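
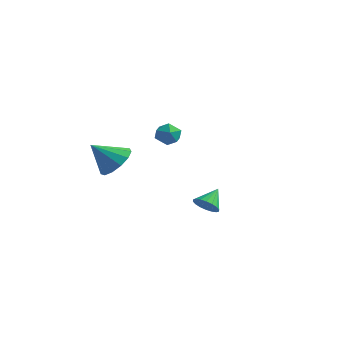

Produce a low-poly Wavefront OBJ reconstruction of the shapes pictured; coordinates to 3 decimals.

v -0.772 3.118 -3.967
v -0.429 2.697 -3.463
v -0.788 4.102 -3.133
v -0.178 2.838 -3.624
v -0.046 3.034 -3.853
v -0.056 3.246 -4.105
v -0.209 3.433 -4.329
v -0.473 3.558 -4.481
v -0.797 3.595 -4.531
v -1.115 3.538 -4.47
v -1.366 3.397 -4.309
v -1.498 3.201 -4.08
v -1.487 2.989 -3.828
v -1.335 2.802 -3.604
v -1.071 2.677 -3.452
v -0.747 2.64 -3.402
v 0.747 -1.82 2.476
v 1.09 -1.619 3.058
v 1.29 -2.821 2.502
v 1.633 -2.62 3.084
v 0.941 -2.747 3.11
v 0.605 -2.128 3.093
v 1.775 -2.312 2.467
v 1.439 -1.693 2.45
v 1.725 -1.922 3.052
v 1.21 -2.192 3.449
v 1.17 -2.248 2.111
v 0.655 -2.518 2.508
v -2.089 -2.063 0.226
v -1.25 -2.664 0.355
v -2.891 -2.937 1.374
v -1.194 -2.219 0.732
v -1.423 -1.725 0.949
v -1.863 -1.338 0.936
v -2.375 -1.181 0.698
v -2.796 -1.305 0.31
v -2.993 -1.669 -0.105
v -2.903 -2.158 -0.414
v -2.555 -2.617 -0.521
v -2.059 -2.9 -0.39
v -1.572 -2.918 -0.064
f 2 1 4
f 2 4 3
f 4 1 5
f 4 5 3
f 5 1 6
f 5 6 3
f 6 1 7
f 6 7 3
f 7 1 8
f 7 8 3
f 8 1 9
f 8 9 3
f 9 1 10
f 9 10 3
f 10 1 11
f 10 11 3
f 11 1 12
f 11 12 3
f 12 1 13
f 12 13 3
f 13 1 14
f 13 14 3
f 14 1 15
f 14 15 3
f 15 1 16
f 15 16 3
f 16 1 2
f 16 2 3
f 17 28 22
f 17 22 18
f 17 18 24
f 17 24 27
f 17 27 28
f 18 22 26
f 22 28 21
f 28 27 19
f 27 24 23
f 24 18 25
f 20 26 21
f 20 21 19
f 20 19 23
f 20 23 25
f 20 25 26
f 21 26 22
f 19 21 28
f 23 19 27
f 25 23 24
f 26 25 18
f 30 29 32
f 30 32 31
f 32 29 33
f 32 33 31
f 33 29 34
f 33 34 31
f 34 29 35
f 34 35 31
f 35 29 36
f 35 36 31
f 36 29 37
f 36 37 31
f 37 29 38
f 37 38 31
f 38 29 39
f 38 39 31
f 39 29 40
f 39 40 31
f 40 29 41
f 40 41 31
f 41 29 30
f 41 30 31



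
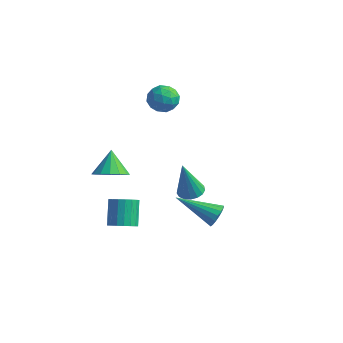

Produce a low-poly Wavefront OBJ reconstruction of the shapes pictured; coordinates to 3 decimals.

v -2.726 4.103 2.25
v -2.352 3.856 1.589
v -2.668 2.904 2.731
v -2.294 2.657 2.07
v -1.922 3.146 2.58
v -1.958 3.887 2.283
v -3.062 2.873 2.037
v -3.098 3.614 1.74
v -2.56 3.096 1.457
v -1.855 3.265 1.793
v -3.165 3.495 2.527
v -2.46 3.664 2.863
v -2.544 4.085 1.878
v -2.476 2.675 2.442
v -2.257 2.963 2.743
v -2.037 2.818 2.354
v -2.313 4.103 2.286
v -2.093 3.958 1.897
v -1.839 3.541 2.48
v -2.927 2.802 2.423
v -2.707 2.657 2.034
v -2.983 3.942 1.966
v -2.763 3.797 1.577
v -3.181 3.219 1.84
v -2.446 3.493 1.411
v -2.412 2.788 1.694
v -2.864 2.915 1.674
v -2.885 3.35 1.5
v -2.032 3.592 1.609
v -1.998 2.887 1.891
v -1.779 3.175 2.191
v -1.8 3.61 2.017
v -2.154 3.145 1.531
v -3.022 3.873 2.429
v -2.988 3.168 2.711
v -3.22 3.15 2.303
v -3.241 3.585 2.129
v -2.608 3.972 2.626
v -2.574 3.267 2.909
v -2.135 3.41 2.82
v -2.156 3.845 2.646
v -2.866 3.615 2.789
v 3.438 -2.544 2.348
v 3.951 -2.269 2.447
v 3.322 -2.976 4.132
v 3.757 -2.067 2.484
v 3.491 -1.974 2.489
v 3.212 -2.011 2.462
v 2.985 -2.171 2.408
v 2.862 -2.416 2.341
v 2.871 -2.69 2.275
v 3.01 -2.931 2.226
v 3.247 -3.084 2.205
v 3.527 -3.112 2.216
v 3.788 -3.011 2.257
v 3.968 -2.802 2.32
v 4.027 -2.535 2.388
v 2.046 1.277 -2.471
v 2.403 0.943 -2.09
v 0.354 0.523 -1.549
v 2.367 1.2 -1.947
v 2.257 1.474 -1.923
v 2.099 1.704 -2.025
v 1.929 1.836 -2.229
v 1.786 1.839 -2.489
v 1.702 1.714 -2.745
v 1.697 1.489 -2.938
v 1.772 1.215 -3.024
v 1.91 0.955 -2.984
v 2.079 0.769 -2.826
v 2.24 0.7 -2.587
v 2.357 0.762 -2.322
v -0.815 -1.764 -2.553
v -0.18 -1.651 -2.338
v -0.669 -0.923 -1.273
v -1.305 -1.036 -1.487
v -0.232 -1.417 -2.522
v -0.721 -0.688 -1.457
v -0.399 -1.251 -2.712
v -0.888 -0.522 -1.647
v -0.649 -1.187 -2.871
v -1.138 -0.458 -1.806
v -0.931 -1.237 -2.966
v -1.421 -0.509 -1.901
v -1.191 -1.392 -2.98
v -1.68 -0.663 -1.915
v -1.376 -1.62 -2.909
v -1.866 -0.892 -1.844
v -1.451 -1.877 -2.767
v -1.94 -1.149 -1.702
v -1.399 -2.112 -2.583
v -1.888 -1.383 -1.518
v -1.232 -2.278 -2.393
v -1.721 -1.549 -1.328
v -0.982 -2.342 -2.234
v -1.471 -1.613 -1.169
v -0.699 -2.291 -2.139
v -1.189 -1.563 -1.074
v -0.44 -2.137 -2.125
v -0.929 -1.408 -1.06
v -0.254 -1.908 -2.196
v -0.744 -1.18 -1.131
v -2.136 -0.898 -0.266
v -1.462 -1.097 0.193
v -2.624 -0.222 0.746
v -1.357 -0.725 -0.005
v -1.46 -0.399 -0.273
v -1.745 -0.206 -0.539
v -2.135 -0.199 -0.732
v -2.525 -0.379 -0.8
v -2.811 -0.698 -0.724
v -2.916 -1.07 -0.526
v -2.812 -1.397 -0.258
v -2.527 -1.589 0.008
v -2.137 -1.596 0.201
v -1.747 -1.416 0.269
f 1 38 17
f 38 12 41
f 17 41 6
f 38 41 17
f 1 17 13
f 17 6 18
f 13 18 2
f 17 18 13
f 1 13 22
f 13 2 23
f 22 23 8
f 13 23 22
f 1 22 34
f 22 8 37
f 34 37 11
f 22 37 34
f 1 34 38
f 34 11 42
f 38 42 12
f 34 42 38
f 2 18 29
f 18 6 32
f 29 32 10
f 18 32 29
f 6 41 19
f 41 12 40
f 19 40 5
f 41 40 19
f 12 42 39
f 42 11 35
f 39 35 3
f 42 35 39
f 11 37 36
f 37 8 24
f 36 24 7
f 37 24 36
f 8 23 28
f 23 2 25
f 28 25 9
f 23 25 28
f 4 30 16
f 30 10 31
f 16 31 5
f 30 31 16
f 4 16 14
f 16 5 15
f 14 15 3
f 16 15 14
f 4 14 21
f 14 3 20
f 21 20 7
f 14 20 21
f 4 21 26
f 21 7 27
f 26 27 9
f 21 27 26
f 4 26 30
f 26 9 33
f 30 33 10
f 26 33 30
f 5 31 19
f 31 10 32
f 19 32 6
f 31 32 19
f 3 15 39
f 15 5 40
f 39 40 12
f 15 40 39
f 7 20 36
f 20 3 35
f 36 35 11
f 20 35 36
f 9 27 28
f 27 7 24
f 28 24 8
f 27 24 28
f 10 33 29
f 33 9 25
f 29 25 2
f 33 25 29
f 44 43 46
f 44 46 45
f 46 43 47
f 46 47 45
f 47 43 48
f 47 48 45
f 48 43 49
f 48 49 45
f 49 43 50
f 49 50 45
f 50 43 51
f 50 51 45
f 51 43 52
f 51 52 45
f 52 43 53
f 52 53 45
f 53 43 54
f 53 54 45
f 54 43 55
f 54 55 45
f 55 43 56
f 55 56 45
f 56 43 57
f 56 57 45
f 57 43 44
f 57 44 45
f 59 58 61
f 59 61 60
f 61 58 62
f 61 62 60
f 62 58 63
f 62 63 60
f 63 58 64
f 63 64 60
f 64 58 65
f 64 65 60
f 65 58 66
f 65 66 60
f 66 58 67
f 66 67 60
f 67 58 68
f 67 68 60
f 68 58 69
f 68 69 60
f 69 58 70
f 69 70 60
f 70 58 71
f 70 71 60
f 71 58 72
f 71 72 60
f 72 58 59
f 72 59 60
f 74 73 77
f 74 77 75
f 75 77 78
f 75 78 76
f 77 73 79
f 77 79 78
f 78 79 80
f 78 80 76
f 79 73 81
f 79 81 80
f 80 81 82
f 80 82 76
f 81 73 83
f 81 83 82
f 82 83 84
f 82 84 76
f 83 73 85
f 83 85 84
f 84 85 86
f 84 86 76
f 85 73 87
f 85 87 86
f 86 87 88
f 86 88 76
f 87 73 89
f 87 89 88
f 88 89 90
f 88 90 76
f 89 73 91
f 89 91 90
f 90 91 92
f 90 92 76
f 91 73 93
f 91 93 92
f 92 93 94
f 92 94 76
f 93 73 95
f 93 95 94
f 94 95 96
f 94 96 76
f 95 73 97
f 95 97 96
f 96 97 98
f 96 98 76
f 97 73 99
f 97 99 98
f 98 99 100
f 98 100 76
f 99 73 101
f 99 101 100
f 100 101 102
f 100 102 76
f 101 73 74
f 101 74 102
f 102 74 75
f 102 75 76
f 104 103 106
f 104 106 105
f 106 103 107
f 106 107 105
f 107 103 108
f 107 108 105
f 108 103 109
f 108 109 105
f 109 103 110
f 109 110 105
f 110 103 111
f 110 111 105
f 111 103 112
f 111 112 105
f 112 103 113
f 112 113 105
f 113 103 114
f 113 114 105
f 114 103 115
f 114 115 105
f 115 103 116
f 115 116 105
f 116 103 104
f 116 104 105



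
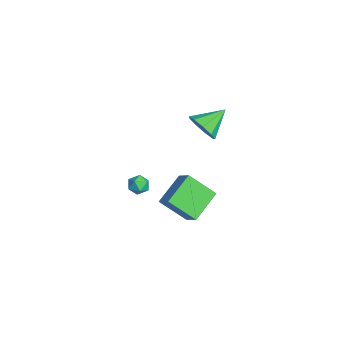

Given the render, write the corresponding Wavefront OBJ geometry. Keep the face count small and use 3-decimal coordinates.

v 2.034 -0.709 -1.895
v 2.622 -0.81 -2.23
v 1.978 -1.79 -1.67
v 2.566 -1.891 -2.005
v 2.564 -1.551 -1.412
v 2.599 -0.883 -1.551
v 2.001 -1.717 -2.349
v 2.036 -1.049 -2.488
v 2.601 -1.432 -2.511
v 2.949 -1.33 -1.931
v 1.651 -1.27 -1.969
v 1.999 -1.168 -1.389
v 3.12 1.989 2.941
v 3.837 2.554 2.509
v 2.52 3.391 3.779
v 3.271 2.548 2.114
v 2.634 2.281 2.105
v 2.224 1.877 2.488
v 2.234 1.525 3.083
v 2.658 1.391 3.611
v 3.298 1.536 3.826
v 3.855 1.893 3.627
v 4.068 2.295 3.107
v 0.7 1.251 -2.915
v 1.653 1.594 -2.149
v 1.256 2.69 -4.25
v 2.209 3.032 -3.484
v 1.971 -0.132 -3.876
v 2.924 0.21 -3.11
v 2.527 1.306 -5.211
v 3.48 1.649 -4.445
f 1 12 6
f 1 6 2
f 1 2 8
f 1 8 11
f 1 11 12
f 2 6 10
f 6 12 5
f 12 11 3
f 11 8 7
f 8 2 9
f 4 10 5
f 4 5 3
f 4 3 7
f 4 7 9
f 4 9 10
f 5 10 6
f 3 5 12
f 7 3 11
f 9 7 8
f 10 9 2
f 14 13 16
f 14 16 15
f 16 13 17
f 16 17 15
f 17 13 18
f 17 18 15
f 18 13 19
f 18 19 15
f 19 13 20
f 19 20 15
f 20 13 21
f 20 21 15
f 21 13 22
f 21 22 15
f 22 13 23
f 22 23 15
f 23 13 14
f 23 14 15
f 25 27 24
f 28 25 24
f 24 27 26
f 26 28 24
f 25 31 27
f 29 25 28
f 29 31 25
f 27 31 26
f 30 28 26
f 26 31 30
f 30 29 28
f 31 29 30



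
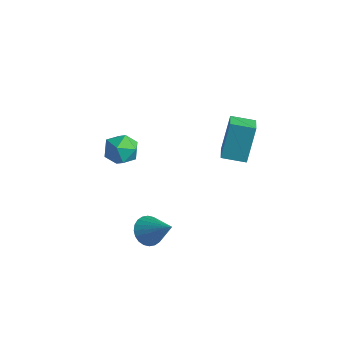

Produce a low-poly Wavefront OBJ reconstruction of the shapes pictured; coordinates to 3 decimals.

v 2.569 3.121 1.201
v 2.337 3.921 3.204
v 3.495 3.988 0.962
v 3.263 4.788 2.965
v 3.457 2.292 1.635
v 3.225 3.092 3.638
v 4.383 3.159 1.396
v 4.151 3.959 3.399
v -2.208 0.919 -0.898
v -1.194 0.775 -0.792
v -2.486 -0.075 0.412
v -1.472 -0.219 0.518
v -1.885 0.702 0.724
v -1.714 1.316 -0.086
v -1.966 -0.616 -0.294
v -1.795 -0.002 -1.104
v -1.044 -0.174 -0.419
v -0.994 0.641 0.21
v -2.686 0.059 -0.59
v -2.636 0.874 0.039
v 1.312 -0.535 -4.062
v 1.856 -0.284 -4.734
v 2.808 -0.285 -2.758
v 1.72 0.025 -4.637
v 1.522 0.248 -4.452
v 1.292 0.353 -4.209
v 1.065 0.322 -3.942
v 0.875 0.161 -3.694
v 0.753 -0.106 -3.502
v 0.715 -0.439 -3.395
v 0.768 -0.786 -3.39
v 0.904 -1.095 -3.487
v 1.102 -1.318 -3.671
v 1.333 -1.423 -3.915
v 1.559 -1.392 -4.181
v 1.749 -1.231 -4.429
v 1.871 -0.964 -4.622
v 1.909 -0.631 -4.728
f 2 4 1
f 5 2 1
f 1 4 3
f 3 5 1
f 2 8 4
f 6 2 5
f 6 8 2
f 4 8 3
f 7 5 3
f 3 8 7
f 7 6 5
f 8 6 7
f 9 20 14
f 9 14 10
f 9 10 16
f 9 16 19
f 9 19 20
f 10 14 18
f 14 20 13
f 20 19 11
f 19 16 15
f 16 10 17
f 12 18 13
f 12 13 11
f 12 11 15
f 12 15 17
f 12 17 18
f 13 18 14
f 11 13 20
f 15 11 19
f 17 15 16
f 18 17 10
f 22 21 24
f 22 24 23
f 24 21 25
f 24 25 23
f 25 21 26
f 25 26 23
f 26 21 27
f 26 27 23
f 27 21 28
f 27 28 23
f 28 21 29
f 28 29 23
f 29 21 30
f 29 30 23
f 30 21 31
f 30 31 23
f 31 21 32
f 31 32 23
f 32 21 33
f 32 33 23
f 33 21 34
f 33 34 23
f 34 21 35
f 34 35 23
f 35 21 36
f 35 36 23
f 36 21 37
f 36 37 23
f 37 21 38
f 37 38 23
f 38 21 22
f 38 22 23



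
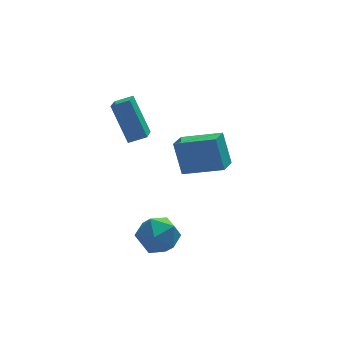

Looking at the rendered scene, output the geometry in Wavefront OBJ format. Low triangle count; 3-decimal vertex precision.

v 2.948 -0.962 -1.649
v 2.723 -0.295 -0.037
v 3.556 -0.023 -1.954
v 3.331 0.645 -0.341
v 4.649 -1.865 -1.039
v 4.424 -1.197 0.574
v 5.257 -0.925 -1.343
v 5.032 -0.258 0.269
v 1.884 -2.35 -3.367
v 2.339 -3.071 -4.102
v 0.241 -3.069 -3.678
v 0.696 -3.79 -4.413
v 0.917 -3.892 -3.315
v 1.933 -3.448 -3.123
v 0.647 -2.692 -4.657
v 1.663 -2.248 -4.465
v 1.574 -3.282 -4.9
v 1.741 -4.023 -4.07
v 0.839 -2.117 -3.71
v 1.006 -2.858 -2.88
v 0.654 -0.328 0.443
v 0.141 0.761 2.237
v 1.178 1.17 -0.317
v 0.665 2.26 1.476
v 1.495 -0.46 0.764
v 0.982 0.63 2.557
v 2.019 1.039 0.003
v 1.506 2.128 1.797
f 2 4 1
f 5 2 1
f 1 4 3
f 3 5 1
f 2 8 4
f 6 2 5
f 6 8 2
f 4 8 3
f 7 5 3
f 3 8 7
f 7 6 5
f 8 6 7
f 9 20 14
f 9 14 10
f 9 10 16
f 9 16 19
f 9 19 20
f 10 14 18
f 14 20 13
f 20 19 11
f 19 16 15
f 16 10 17
f 12 18 13
f 12 13 11
f 12 11 15
f 12 15 17
f 12 17 18
f 13 18 14
f 11 13 20
f 15 11 19
f 17 15 16
f 18 17 10
f 22 24 21
f 25 22 21
f 21 24 23
f 23 25 21
f 22 28 24
f 26 22 25
f 26 28 22
f 24 28 23
f 27 25 23
f 23 28 27
f 27 26 25
f 28 26 27



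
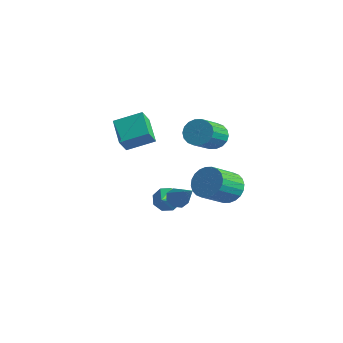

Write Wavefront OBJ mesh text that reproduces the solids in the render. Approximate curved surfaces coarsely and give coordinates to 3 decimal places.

v 1.002 4.364 -1.877
v 1.638 3.964 -2.639
v 1.854 2.337 -1.606
v 1.218 2.736 -0.843
v 1.915 4.157 -2.394
v 2.132 2.529 -1.361
v 2.054 4.381 -2.07
v 2.27 2.753 -1.037
v 2.033 4.602 -1.717
v 2.249 2.975 -0.683
v 1.854 4.787 -1.388
v 2.07 3.16 -0.355
v 1.546 4.908 -1.133
v 1.762 3.28 -0.1
v 1.155 4.946 -0.992
v 1.371 3.318 0.041
v 0.741 4.895 -0.985
v 0.957 3.267 0.048
v 0.366 4.763 -1.114
v 0.582 3.136 -0.081
v 0.088 4.571 -1.359
v 0.305 2.943 -0.326
v -0.05 4.347 -1.683
v 0.166 2.719 -0.65
v -0.029 4.125 -2.037
v 0.187 2.498 -1.003
v 0.15 3.94 -2.365
v 0.366 2.313 -1.332
v 0.458 3.82 -2.62
v 0.674 2.192 -1.587
v 0.849 3.782 -2.761
v 1.065 2.154 -1.728
v 1.263 3.833 -2.768
v 1.479 2.205 -1.735
v 2.326 0.006 -0.717
v 2.75 -0.018 -1.234
v 3.774 -0.106 0.477
v 2.658 0.462 -1.078
v 2.371 0.674 -0.709
v 2.058 0.495 -0.345
v 1.901 0.029 -0.199
v 1.993 -0.45 -0.356
v 2.28 -0.663 -0.724
v 2.594 -0.483 -1.088
v -2.688 2.908 -3.936
v -2.154 2.961 -4.583
v -1.852 1.952 -3.324
v -2.016 3.38 -4.115
v -2.272 3.523 -3.543
v -2.771 3.306 -3.201
v -3.222 2.856 -3.29
v -3.359 2.436 -3.757
v -3.103 2.293 -4.33
v -2.604 2.511 -4.671
v -3.762 0.964 0.098
v -3.506 0.321 0.966
v -5.271 1.591 1.007
v -5.015 0.948 1.875
v -2.805 2.272 0.785
v -2.549 1.629 1.653
v -4.314 2.899 1.694
v -4.058 2.256 2.562
v 0.816 3.456 2.274
v 1.589 3.492 1.815
v 2.237 1.98 2.786
v 1.464 1.944 3.246
v 1.663 3.726 2.131
v 2.31 2.214 3.102
v 1.569 3.907 2.476
v 2.216 2.395 3.447
v 1.326 3.999 2.78
v 1.973 2.487 3.752
v 0.982 3.983 2.985
v 1.629 2.471 3.956
v 0.605 3.863 3.049
v 1.252 2.351 4.02
v 0.27 3.662 2.959
v 0.917 2.15 3.93
v 0.043 3.42 2.734
v 0.691 1.908 3.705
v -0.03 3.186 2.418
v 0.617 1.674 3.389
v 0.064 3.005 2.073
v 0.711 1.493 3.044
v 0.307 2.913 1.768
v 0.954 1.401 2.74
v 0.651 2.929 1.564
v 1.298 1.417 2.535
v 1.028 3.049 1.5
v 1.675 1.537 2.471
v 1.363 3.25 1.59
v 2.01 1.738 2.561
f 2 1 5
f 2 5 3
f 3 5 6
f 3 6 4
f 5 1 7
f 5 7 6
f 6 7 8
f 6 8 4
f 7 1 9
f 7 9 8
f 8 9 10
f 8 10 4
f 9 1 11
f 9 11 10
f 10 11 12
f 10 12 4
f 11 1 13
f 11 13 12
f 12 13 14
f 12 14 4
f 13 1 15
f 13 15 14
f 14 15 16
f 14 16 4
f 15 1 17
f 15 17 16
f 16 17 18
f 16 18 4
f 17 1 19
f 17 19 18
f 18 19 20
f 18 20 4
f 19 1 21
f 19 21 20
f 20 21 22
f 20 22 4
f 21 1 23
f 21 23 22
f 22 23 24
f 22 24 4
f 23 1 25
f 23 25 24
f 24 25 26
f 24 26 4
f 25 1 27
f 25 27 26
f 26 27 28
f 26 28 4
f 27 1 29
f 27 29 28
f 28 29 30
f 28 30 4
f 29 1 31
f 29 31 30
f 30 31 32
f 30 32 4
f 31 1 33
f 31 33 32
f 32 33 34
f 32 34 4
f 33 1 2
f 33 2 34
f 34 2 3
f 34 3 4
f 36 35 38
f 36 38 37
f 38 35 39
f 38 39 37
f 39 35 40
f 39 40 37
f 40 35 41
f 40 41 37
f 41 35 42
f 41 42 37
f 42 35 43
f 42 43 37
f 43 35 44
f 43 44 37
f 44 35 36
f 44 36 37
f 46 45 48
f 46 48 47
f 48 45 49
f 48 49 47
f 49 45 50
f 49 50 47
f 50 45 51
f 50 51 47
f 51 45 52
f 51 52 47
f 52 45 53
f 52 53 47
f 53 45 54
f 53 54 47
f 54 45 46
f 54 46 47
f 56 58 55
f 59 56 55
f 55 58 57
f 57 59 55
f 56 62 58
f 60 56 59
f 60 62 56
f 58 62 57
f 61 59 57
f 57 62 61
f 61 60 59
f 62 60 61
f 64 63 67
f 64 67 65
f 65 67 68
f 65 68 66
f 67 63 69
f 67 69 68
f 68 69 70
f 68 70 66
f 69 63 71
f 69 71 70
f 70 71 72
f 70 72 66
f 71 63 73
f 71 73 72
f 72 73 74
f 72 74 66
f 73 63 75
f 73 75 74
f 74 75 76
f 74 76 66
f 75 63 77
f 75 77 76
f 76 77 78
f 76 78 66
f 77 63 79
f 77 79 78
f 78 79 80
f 78 80 66
f 79 63 81
f 79 81 80
f 80 81 82
f 80 82 66
f 81 63 83
f 81 83 82
f 82 83 84
f 82 84 66
f 83 63 85
f 83 85 84
f 84 85 86
f 84 86 66
f 85 63 87
f 85 87 86
f 86 87 88
f 86 88 66
f 87 63 89
f 87 89 88
f 88 89 90
f 88 90 66
f 89 63 91
f 89 91 90
f 90 91 92
f 90 92 66
f 91 63 64
f 91 64 92
f 92 64 65
f 92 65 66



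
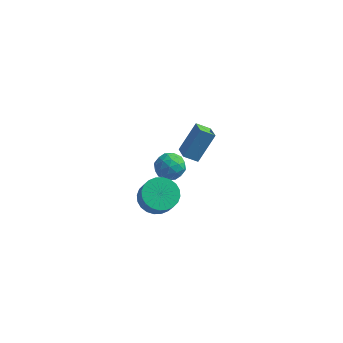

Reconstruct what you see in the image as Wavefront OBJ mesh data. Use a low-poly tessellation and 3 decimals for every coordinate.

v -0.285 3.313 -2.506
v 0.68 3.456 -2.661
v -0.3 2.184 -3.639
v 0.665 2.327 -3.794
v 0.356 1.917 -2.95
v 0.365 2.614 -2.25
v 0.015 3.026 -4.05
v 0.024 3.723 -3.35
v 0.866 3.278 -3.616
v 1.077 2.593 -2.936
v -0.697 3.047 -3.364
v -0.486 2.362 -2.684
v 0.199 3.483 -2.484
v 0.181 2.157 -3.816
v -0.001 1.915 -3.32
v 0.567 1.999 -3.411
v 0.014 2.989 -2.242
v 0.581 3.073 -2.334
v 0.391 2.168 -2.503
v -0.201 2.567 -3.966
v 0.366 2.651 -4.058
v -0.187 3.641 -2.889
v 0.381 3.725 -2.98
v -0.011 3.472 -3.797
v 0.875 3.463 -3.137
v 0.866 2.8 -3.802
v 0.484 3.21 -3.953
v 0.49 3.62 -3.541
v 0.999 3.06 -2.737
v 0.99 2.397 -3.403
v 0.809 2.156 -2.907
v 0.814 2.566 -2.495
v 1.108 2.956 -3.298
v -0.61 3.243 -2.897
v -0.619 2.58 -3.563
v -0.434 3.074 -3.805
v -0.429 3.484 -3.393
v -0.486 2.84 -2.498
v -0.495 2.177 -3.163
v -0.11 2.02 -2.759
v -0.104 2.43 -2.347
v -0.728 2.684 -3.002
v 2.914 -1.366 2.768
v 3.441 -2.241 3.119
v 2.161 -1.628 3.247
v 2.689 -2.503 3.598
v 3.551 -0.357 4.322
v 4.079 -1.232 4.673
v 2.799 -0.619 4.801
v 3.326 -1.494 5.152
v 1.472 -3.453 0.443
v 2.444 -3.112 0.191
v 2.899 -3.647 1.225
v 1.928 -3.987 1.477
v 2.303 -2.795 0.417
v 2.759 -3.33 1.451
v 2.036 -2.579 0.647
v 2.492 -3.114 1.681
v 1.684 -2.495 0.845
v 2.139 -3.03 1.879
v 1.299 -2.557 0.983
v 1.754 -3.092 2.017
v 0.94 -2.755 1.038
v 1.395 -3.29 2.072
v 0.662 -3.06 1.003
v 1.118 -3.595 2.037
v 0.508 -3.424 0.882
v 0.964 -3.959 1.916
v 0.501 -3.793 0.695
v 0.956 -4.328 1.729
v 0.641 -4.11 0.469
v 1.097 -4.645 1.503
v 0.908 -4.326 0.239
v 1.364 -4.861 1.273
v 1.261 -4.41 0.041
v 1.716 -4.945 1.075
v 1.646 -4.348 -0.097
v 2.101 -4.883 0.937
v 2.005 -4.15 -0.152
v 2.46 -4.685 0.882
v 2.282 -3.845 -0.117
v 2.738 -4.38 0.917
v 2.436 -3.481 0.004
v 2.892 -4.016 1.038
f 1 38 17
f 38 12 41
f 17 41 6
f 38 41 17
f 1 17 13
f 17 6 18
f 13 18 2
f 17 18 13
f 1 13 22
f 13 2 23
f 22 23 8
f 13 23 22
f 1 22 34
f 22 8 37
f 34 37 11
f 22 37 34
f 1 34 38
f 34 11 42
f 38 42 12
f 34 42 38
f 2 18 29
f 18 6 32
f 29 32 10
f 18 32 29
f 6 41 19
f 41 12 40
f 19 40 5
f 41 40 19
f 12 42 39
f 42 11 35
f 39 35 3
f 42 35 39
f 11 37 36
f 37 8 24
f 36 24 7
f 37 24 36
f 8 23 28
f 23 2 25
f 28 25 9
f 23 25 28
f 4 30 16
f 30 10 31
f 16 31 5
f 30 31 16
f 4 16 14
f 16 5 15
f 14 15 3
f 16 15 14
f 4 14 21
f 14 3 20
f 21 20 7
f 14 20 21
f 4 21 26
f 21 7 27
f 26 27 9
f 21 27 26
f 4 26 30
f 26 9 33
f 30 33 10
f 26 33 30
f 5 31 19
f 31 10 32
f 19 32 6
f 31 32 19
f 3 15 39
f 15 5 40
f 39 40 12
f 15 40 39
f 7 20 36
f 20 3 35
f 36 35 11
f 20 35 36
f 9 27 28
f 27 7 24
f 28 24 8
f 27 24 28
f 10 33 29
f 33 9 25
f 29 25 2
f 33 25 29
f 44 46 43
f 47 44 43
f 43 46 45
f 45 47 43
f 44 50 46
f 48 44 47
f 48 50 44
f 46 50 45
f 49 47 45
f 45 50 49
f 49 48 47
f 50 48 49
f 52 51 55
f 52 55 53
f 53 55 56
f 53 56 54
f 55 51 57
f 55 57 56
f 56 57 58
f 56 58 54
f 57 51 59
f 57 59 58
f 58 59 60
f 58 60 54
f 59 51 61
f 59 61 60
f 60 61 62
f 60 62 54
f 61 51 63
f 61 63 62
f 62 63 64
f 62 64 54
f 63 51 65
f 63 65 64
f 64 65 66
f 64 66 54
f 65 51 67
f 65 67 66
f 66 67 68
f 66 68 54
f 67 51 69
f 67 69 68
f 68 69 70
f 68 70 54
f 69 51 71
f 69 71 70
f 70 71 72
f 70 72 54
f 71 51 73
f 71 73 72
f 72 73 74
f 72 74 54
f 73 51 75
f 73 75 74
f 74 75 76
f 74 76 54
f 75 51 77
f 75 77 76
f 76 77 78
f 76 78 54
f 77 51 79
f 77 79 78
f 78 79 80
f 78 80 54
f 79 51 81
f 79 81 80
f 80 81 82
f 80 82 54
f 81 51 83
f 81 83 82
f 82 83 84
f 82 84 54
f 83 51 52
f 83 52 84
f 84 52 53
f 84 53 54



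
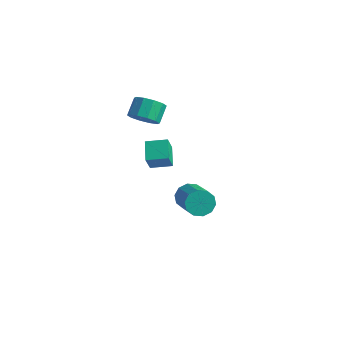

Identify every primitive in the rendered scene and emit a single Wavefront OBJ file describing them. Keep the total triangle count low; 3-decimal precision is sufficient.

v -4.047 3.717 -3.964
v -3.846 3.12 -2.827
v -3.057 4.465 -3.746
v -2.856 3.868 -2.609
v -3.244 2.832 -4.571
v -3.043 2.235 -3.434
v -2.254 3.58 -4.353
v -2.053 2.983 -3.216
v 2.385 -0.583 -1.651
v 2.918 -0.338 -2.21
v 4.447 -1.372 -1.208
v 3.915 -1.617 -0.649
v 2.909 0.004 -1.844
v 4.438 -1.03 -0.843
v 2.7 0.121 -1.405
v 4.23 -0.912 -0.403
v 2.372 -0.03 -1.059
v 3.901 -1.064 -0.057
v 2.048 -0.393 -0.939
v 3.577 -1.427 0.062
v 1.853 -0.828 -1.092
v 3.382 -1.862 -0.09
v 1.862 -1.17 -1.457
v 3.391 -2.204 -0.456
v 2.07 -1.288 -1.897
v 3.6 -2.321 -0.895
v 2.399 -1.136 -2.243
v 3.928 -2.17 -1.241
v 2.723 -0.773 -2.362
v 4.252 -1.807 -1.361
v -3.155 2.226 -0.079
v -2.337 2.598 -0.219
v -2.606 3.485 0.558
v -3.425 3.114 0.699
v -2.694 2.818 -0.594
v -2.963 3.705 0.183
v -3.227 2.812 -0.772
v -3.497 3.699 0.006
v -3.733 2.582 -0.685
v -4.003 3.469 0.092
v -4.019 2.216 -0.367
v -4.288 3.104 0.411
v -3.974 1.855 0.062
v -4.243 2.742 0.839
v -3.617 1.635 0.437
v -3.886 2.522 1.214
v -3.083 1.641 0.614
v -3.353 2.528 1.392
v -2.577 1.871 0.528
v -2.847 2.758 1.305
v -2.292 2.236 0.209
v -2.561 3.124 0.987
f 2 4 1
f 5 2 1
f 1 4 3
f 3 5 1
f 2 8 4
f 6 2 5
f 6 8 2
f 4 8 3
f 7 5 3
f 3 8 7
f 7 6 5
f 8 6 7
f 10 9 13
f 10 13 11
f 11 13 14
f 11 14 12
f 13 9 15
f 13 15 14
f 14 15 16
f 14 16 12
f 15 9 17
f 15 17 16
f 16 17 18
f 16 18 12
f 17 9 19
f 17 19 18
f 18 19 20
f 18 20 12
f 19 9 21
f 19 21 20
f 20 21 22
f 20 22 12
f 21 9 23
f 21 23 22
f 22 23 24
f 22 24 12
f 23 9 25
f 23 25 24
f 24 25 26
f 24 26 12
f 25 9 27
f 25 27 26
f 26 27 28
f 26 28 12
f 27 9 29
f 27 29 28
f 28 29 30
f 28 30 12
f 29 9 10
f 29 10 30
f 30 10 11
f 30 11 12
f 32 31 35
f 32 35 33
f 33 35 36
f 33 36 34
f 35 31 37
f 35 37 36
f 36 37 38
f 36 38 34
f 37 31 39
f 37 39 38
f 38 39 40
f 38 40 34
f 39 31 41
f 39 41 40
f 40 41 42
f 40 42 34
f 41 31 43
f 41 43 42
f 42 43 44
f 42 44 34
f 43 31 45
f 43 45 44
f 44 45 46
f 44 46 34
f 45 31 47
f 45 47 46
f 46 47 48
f 46 48 34
f 47 31 49
f 47 49 48
f 48 49 50
f 48 50 34
f 49 31 51
f 49 51 50
f 50 51 52
f 50 52 34
f 51 31 32
f 51 32 52
f 52 32 33
f 52 33 34



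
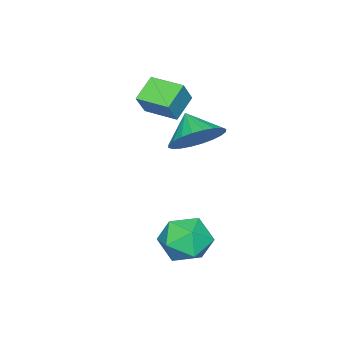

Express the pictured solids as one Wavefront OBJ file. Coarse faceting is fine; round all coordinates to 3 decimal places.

v -0.389 -1.335 2.45
v -1.362 -1.337 3.1
v -0.42 0.014 2.409
v -1.393 0.012 3.059
v 0.233 -1.292 3.381
v -0.74 -1.294 4.031
v 0.202 0.057 3.34
v -0.771 0.055 3.99
v 1.967 2.357 3.397
v 2.589 1.616 3.017
v 1.513 1.583 4.163
v 2.822 1.771 3.311
v 2.924 2.016 3.618
v 2.88 2.312 3.892
v 2.697 2.616 4.09
v 2.404 2.88 4.182
v 2.043 3.064 4.155
v 1.671 3.141 4.013
v 1.344 3.098 3.777
v 1.112 2.943 3.482
v 1.009 2.698 3.175
v 1.053 2.401 2.902
v 1.236 2.098 2.703
v 1.53 1.834 2.611
v 1.89 1.65 2.638
v 2.262 1.573 2.78
v 3.062 3.252 -1.551
v 3.885 3.482 -0.957
v 2.655 1.998 -0.503
v 3.478 2.228 0.091
v 2.67 2.883 0.045
v 2.922 3.658 -0.603
v 3.618 1.822 -0.857
v 3.87 2.597 -1.505
v 4.229 2.598 -0.528
v 3.643 3.254 0.03
v 2.897 2.226 -1.49
v 2.311 2.882 -0.932
f 2 4 1
f 5 2 1
f 1 4 3
f 3 5 1
f 2 8 4
f 6 2 5
f 6 8 2
f 4 8 3
f 7 5 3
f 3 8 7
f 7 6 5
f 8 6 7
f 10 9 12
f 10 12 11
f 12 9 13
f 12 13 11
f 13 9 14
f 13 14 11
f 14 9 15
f 14 15 11
f 15 9 16
f 15 16 11
f 16 9 17
f 16 17 11
f 17 9 18
f 17 18 11
f 18 9 19
f 18 19 11
f 19 9 20
f 19 20 11
f 20 9 21
f 20 21 11
f 21 9 22
f 21 22 11
f 22 9 23
f 22 23 11
f 23 9 24
f 23 24 11
f 24 9 25
f 24 25 11
f 25 9 26
f 25 26 11
f 26 9 10
f 26 10 11
f 27 38 32
f 27 32 28
f 27 28 34
f 27 34 37
f 27 37 38
f 28 32 36
f 32 38 31
f 38 37 29
f 37 34 33
f 34 28 35
f 30 36 31
f 30 31 29
f 30 29 33
f 30 33 35
f 30 35 36
f 31 36 32
f 29 31 38
f 33 29 37
f 35 33 34
f 36 35 28



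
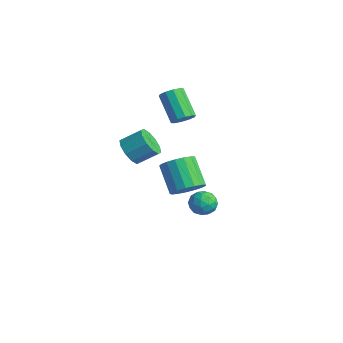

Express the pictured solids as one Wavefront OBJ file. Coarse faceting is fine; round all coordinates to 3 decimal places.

v -0.17 -4.002 2.198
v 0.62 -4.019 1.635
v 1.2 -3.014 2.419
v 0.41 -2.998 2.982
v 0.237 -3.619 1.406
v 0.817 -2.614 2.189
v -0.301 -3.366 1.478
v 0.278 -2.361 2.262
v -0.789 -3.355 1.826
v -0.21 -2.35 2.61
v -1.041 -3.592 2.316
v -0.461 -2.587 3.1
v -0.96 -3.986 2.761
v -0.38 -2.981 3.545
v -0.577 -4.386 2.991
v 0.003 -3.381 3.774
v -0.038 -4.639 2.918
v 0.541 -3.634 3.702
v 0.45 -4.65 2.57
v 1.029 -3.645 3.354
v 0.701 -4.413 2.08
v 1.281 -3.408 2.864
v -2.078 0.969 -3.727
v -1.337 1.408 -3.06
v -2.82 1.61 -1.545
v -3.562 1.171 -2.213
v -1.538 1.819 -3.311
v -3.021 2.021 -1.796
v -1.862 2.035 -3.658
v -3.346 2.237 -2.143
v -2.236 2.007 -4.021
v -3.72 2.209 -2.506
v -2.574 1.741 -4.316
v -4.058 1.943 -2.801
v -2.798 1.298 -4.477
v -4.282 1.5 -2.962
v -2.858 0.78 -4.466
v -4.341 0.982 -2.951
v -2.738 0.305 -4.285
v -4.222 0.507 -2.771
v -2.468 -0.018 -3.977
v -3.952 0.184 -2.463
v -2.108 -0.115 -3.612
v -3.592 0.088 -2.097
v -1.741 0.037 -3.273
v -3.225 0.239 -1.758
v -1.452 0.402 -3.039
v -2.936 0.604 -1.524
v -1.306 0.897 -2.962
v -2.79 1.099 -1.447
v -1.334 0.17 2.808
v -0.836 -0.016 3.322
v -2.287 0.085 4.766
v -2.786 0.27 4.252
v -0.839 0.44 3.286
v -2.29 0.541 4.731
v -1.032 0.793 3.068
v -2.483 0.893 4.513
v -1.34 0.907 2.75
v -2.791 1.008 4.195
v -1.646 0.74 2.455
v -3.097 0.841 3.899
v -1.833 0.355 2.294
v -3.284 0.456 3.738
v -1.83 -0.101 2.329
v -3.281 -0 3.774
v -1.637 -0.453 2.547
v -3.088 -0.353 3.992
v -1.329 -0.568 2.865
v -2.78 -0.467 4.31
v -1.023 -0.401 3.161
v -2.474 -0.3 4.605
v 3.064 -1.789 -0.064
v 3.627 -1.151 -0.025
v 3.853 -2.429 -0.995
v 4.416 -1.791 -0.956
v 4.318 -2.314 -0.291
v 3.83 -1.918 0.285
v 3.65 -1.662 -1.305
v 3.162 -1.266 -0.729
v 3.99 -1.073 -0.792
v 4.402 -1.476 -0.165
v 3.078 -2.104 -0.855
v 3.49 -2.507 -0.228
v 3.276 -1.414 0.037
v 4.204 -2.166 -1.057
v 4.146 -2.473 -0.666
v 4.477 -2.099 -0.643
v 3.396 -1.865 0.219
v 3.727 -1.49 0.242
v 4.132 -2.173 0.086
v 3.753 -2.09 -1.262
v 4.084 -1.715 -1.239
v 3.003 -1.481 -0.377
v 3.334 -1.107 -0.354
v 3.348 -1.407 -1.106
v 3.82 -0.993 -0.39
v 4.284 -1.369 -0.938
v 3.834 -1.293 -1.143
v 3.547 -1.06 -0.804
v 4.063 -1.23 -0.022
v 4.527 -1.606 -0.569
v 4.469 -1.913 -0.178
v 4.182 -1.681 0.16
v 4.276 -1.184 -0.473
v 2.953 -1.974 -0.451
v 3.417 -2.35 -0.998
v 3.298 -1.899 -1.18
v 3.011 -1.667 -0.842
v 3.196 -2.211 -0.082
v 3.66 -2.587 -0.63
v 3.933 -2.52 -0.216
v 3.646 -2.287 0.123
v 3.204 -2.396 -0.547
f 2 1 5
f 2 5 3
f 3 5 6
f 3 6 4
f 5 1 7
f 5 7 6
f 6 7 8
f 6 8 4
f 7 1 9
f 7 9 8
f 8 9 10
f 8 10 4
f 9 1 11
f 9 11 10
f 10 11 12
f 10 12 4
f 11 1 13
f 11 13 12
f 12 13 14
f 12 14 4
f 13 1 15
f 13 15 14
f 14 15 16
f 14 16 4
f 15 1 17
f 15 17 16
f 16 17 18
f 16 18 4
f 17 1 19
f 17 19 18
f 18 19 20
f 18 20 4
f 19 1 21
f 19 21 20
f 20 21 22
f 20 22 4
f 21 1 2
f 21 2 22
f 22 2 3
f 22 3 4
f 24 23 27
f 24 27 25
f 25 27 28
f 25 28 26
f 27 23 29
f 27 29 28
f 28 29 30
f 28 30 26
f 29 23 31
f 29 31 30
f 30 31 32
f 30 32 26
f 31 23 33
f 31 33 32
f 32 33 34
f 32 34 26
f 33 23 35
f 33 35 34
f 34 35 36
f 34 36 26
f 35 23 37
f 35 37 36
f 36 37 38
f 36 38 26
f 37 23 39
f 37 39 38
f 38 39 40
f 38 40 26
f 39 23 41
f 39 41 40
f 40 41 42
f 40 42 26
f 41 23 43
f 41 43 42
f 42 43 44
f 42 44 26
f 43 23 45
f 43 45 44
f 44 45 46
f 44 46 26
f 45 23 47
f 45 47 46
f 46 47 48
f 46 48 26
f 47 23 49
f 47 49 48
f 48 49 50
f 48 50 26
f 49 23 24
f 49 24 50
f 50 24 25
f 50 25 26
f 52 51 55
f 52 55 53
f 53 55 56
f 53 56 54
f 55 51 57
f 55 57 56
f 56 57 58
f 56 58 54
f 57 51 59
f 57 59 58
f 58 59 60
f 58 60 54
f 59 51 61
f 59 61 60
f 60 61 62
f 60 62 54
f 61 51 63
f 61 63 62
f 62 63 64
f 62 64 54
f 63 51 65
f 63 65 64
f 64 65 66
f 64 66 54
f 65 51 67
f 65 67 66
f 66 67 68
f 66 68 54
f 67 51 69
f 67 69 68
f 68 69 70
f 68 70 54
f 69 51 71
f 69 71 70
f 70 71 72
f 70 72 54
f 71 51 52
f 71 52 72
f 72 52 53
f 72 53 54
f 73 110 89
f 110 84 113
f 89 113 78
f 110 113 89
f 73 89 85
f 89 78 90
f 85 90 74
f 89 90 85
f 73 85 94
f 85 74 95
f 94 95 80
f 85 95 94
f 73 94 106
f 94 80 109
f 106 109 83
f 94 109 106
f 73 106 110
f 106 83 114
f 110 114 84
f 106 114 110
f 74 90 101
f 90 78 104
f 101 104 82
f 90 104 101
f 78 113 91
f 113 84 112
f 91 112 77
f 113 112 91
f 84 114 111
f 114 83 107
f 111 107 75
f 114 107 111
f 83 109 108
f 109 80 96
f 108 96 79
f 109 96 108
f 80 95 100
f 95 74 97
f 100 97 81
f 95 97 100
f 76 102 88
f 102 82 103
f 88 103 77
f 102 103 88
f 76 88 86
f 88 77 87
f 86 87 75
f 88 87 86
f 76 86 93
f 86 75 92
f 93 92 79
f 86 92 93
f 76 93 98
f 93 79 99
f 98 99 81
f 93 99 98
f 76 98 102
f 98 81 105
f 102 105 82
f 98 105 102
f 77 103 91
f 103 82 104
f 91 104 78
f 103 104 91
f 75 87 111
f 87 77 112
f 111 112 84
f 87 112 111
f 79 92 108
f 92 75 107
f 108 107 83
f 92 107 108
f 81 99 100
f 99 79 96
f 100 96 80
f 99 96 100
f 82 105 101
f 105 81 97
f 101 97 74
f 105 97 101



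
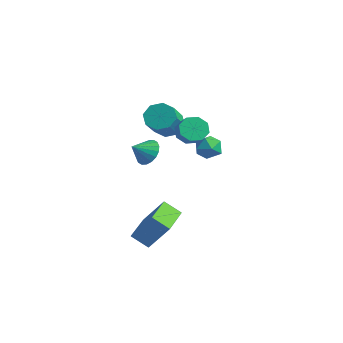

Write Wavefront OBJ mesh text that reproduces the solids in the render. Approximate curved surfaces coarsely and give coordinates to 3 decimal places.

v -0.72 0.029 -3.933
v -1.472 -0.533 -3.253
v 0.188 0.695 -2.378
v -0.564 0.133 -1.698
v 0.544 -1.673 -3.942
v -0.208 -2.235 -3.262
v 1.452 -1.007 -2.387
v 0.7 -1.569 -1.707
v -2.519 1.875 2.675
v -2.177 1.418 1.978
v -1.2 0.149 3.289
v -1.541 0.605 3.985
v -1.771 1.937 2.178
v -0.794 0.668 3.488
v -1.802 2.42 2.668
v -0.825 1.15 3.979
v -2.253 2.583 3.163
v -1.276 1.313 4.473
v -2.86 2.331 3.371
v -1.883 1.062 4.682
v -3.266 1.812 3.172
v -2.289 0.543 4.482
v -3.235 1.33 2.681
v -2.258 0.06 3.992
v -2.784 1.167 2.187
v -1.807 -0.103 3.497
v 0.018 1.332 3.278
v 0.474 1.944 3.008
v 1.239 1.64 3.611
v 0.782 1.028 3.882
v 0.142 2.099 3.508
v 0.906 1.795 4.111
v -0.264 1.804 3.873
v 0.501 1.5 4.476
v -0.504 1.233 3.89
v 0.26 0.929 4.493
v -0.439 0.72 3.549
v 0.326 0.416 4.152
v -0.106 0.565 3.049
v 0.658 0.261 3.652
v 0.299 0.86 2.684
v 1.064 0.556 3.287
v 0.54 1.431 2.667
v 1.304 1.127 3.27
v -1.518 4.561 0.62
v -0.834 4.081 0.453
v -2.206 3.439 1.027
v -1.522 2.959 0.86
v -1.508 3.509 1.51
v -1.083 4.203 1.259
v -1.957 3.317 0.221
v -1.532 4.011 -0.03
v -1.106 3.312 0.207
v -0.828 3.431 1.003
v -2.212 4.089 0.477
v -1.934 4.208 1.273
v -0.357 -1.03 2.372
v 0.184 -0.711 2.93
v -0.483 -1.93 3.008
v -0.146 -0.58 3.049
v -0.517 -0.539 3.034
v -0.857 -0.595 2.888
v -1.097 -0.737 2.64
v -1.191 -0.937 2.338
v -1.12 -1.155 2.043
v -0.898 -1.349 1.813
v -0.568 -1.479 1.694
v -0.197 -1.52 1.709
v 0.143 -1.465 1.855
v 0.383 -1.323 2.104
v 0.477 -1.123 2.405
v 0.406 -0.904 2.7
f 2 4 1
f 5 2 1
f 1 4 3
f 3 5 1
f 2 8 4
f 6 2 5
f 6 8 2
f 4 8 3
f 7 5 3
f 3 8 7
f 7 6 5
f 8 6 7
f 10 9 13
f 10 13 11
f 11 13 14
f 11 14 12
f 13 9 15
f 13 15 14
f 14 15 16
f 14 16 12
f 15 9 17
f 15 17 16
f 16 17 18
f 16 18 12
f 17 9 19
f 17 19 18
f 18 19 20
f 18 20 12
f 19 9 21
f 19 21 20
f 20 21 22
f 20 22 12
f 21 9 23
f 21 23 22
f 22 23 24
f 22 24 12
f 23 9 25
f 23 25 24
f 24 25 26
f 24 26 12
f 25 9 10
f 25 10 26
f 26 10 11
f 26 11 12
f 28 27 31
f 28 31 29
f 29 31 32
f 29 32 30
f 31 27 33
f 31 33 32
f 32 33 34
f 32 34 30
f 33 27 35
f 33 35 34
f 34 35 36
f 34 36 30
f 35 27 37
f 35 37 36
f 36 37 38
f 36 38 30
f 37 27 39
f 37 39 38
f 38 39 40
f 38 40 30
f 39 27 41
f 39 41 40
f 40 41 42
f 40 42 30
f 41 27 43
f 41 43 42
f 42 43 44
f 42 44 30
f 43 27 28
f 43 28 44
f 44 28 29
f 44 29 30
f 45 56 50
f 45 50 46
f 45 46 52
f 45 52 55
f 45 55 56
f 46 50 54
f 50 56 49
f 56 55 47
f 55 52 51
f 52 46 53
f 48 54 49
f 48 49 47
f 48 47 51
f 48 51 53
f 48 53 54
f 49 54 50
f 47 49 56
f 51 47 55
f 53 51 52
f 54 53 46
f 58 57 60
f 58 60 59
f 60 57 61
f 60 61 59
f 61 57 62
f 61 62 59
f 62 57 63
f 62 63 59
f 63 57 64
f 63 64 59
f 64 57 65
f 64 65 59
f 65 57 66
f 65 66 59
f 66 57 67
f 66 67 59
f 67 57 68
f 67 68 59
f 68 57 69
f 68 69 59
f 69 57 70
f 69 70 59
f 70 57 71
f 70 71 59
f 71 57 72
f 71 72 59
f 72 57 58
f 72 58 59



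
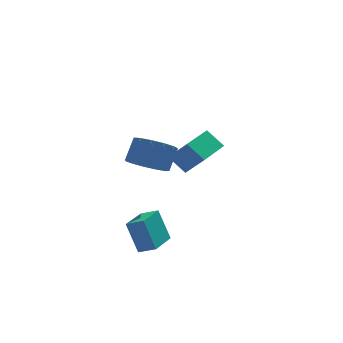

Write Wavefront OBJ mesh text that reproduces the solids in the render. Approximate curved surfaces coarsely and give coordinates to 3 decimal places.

v -1.572 -1.67 2.662
v -0.667 -2.128 2.43
v -0.103 -1.547 3.486
v -1.008 -1.09 3.718
v -0.67 -1.614 2.149
v -0.105 -1.033 3.204
v -0.958 -1.118 2.03
v -0.394 -0.537 3.085
v -1.442 -0.797 2.112
v -0.878 -0.217 3.168
v -1.967 -0.754 2.369
v -1.403 -0.173 3.424
v -2.367 -1.002 2.719
v -1.802 -0.421 3.774
v -2.514 -1.462 3.051
v -1.95 -0.881 4.106
v -2.362 -1.988 3.26
v -1.798 -1.407 4.315
v -1.96 -2.413 3.278
v -1.396 -1.832 4.334
v -1.434 -2.603 3.102
v -0.87 -2.022 4.157
v -0.952 -2.496 2.786
v -0.388 -1.916 3.841
v -2.145 -2.219 -2.558
v -2.553 -1.619 -0.998
v -1.086 -0.847 -2.807
v -1.495 -0.248 -1.247
v -1.445 -2.692 -2.193
v -1.854 -2.093 -0.633
v -0.387 -1.321 -2.442
v -0.795 -0.721 -0.882
v 1.544 2.874 -0.63
v 0.876 3.517 0.208
v 3.024 4.474 -0.678
v 2.356 5.117 0.159
v 2.284 2.223 0.461
v 1.616 2.866 1.298
v 3.764 3.823 0.412
v 3.096 4.466 1.25
f 2 1 5
f 2 5 3
f 3 5 6
f 3 6 4
f 5 1 7
f 5 7 6
f 6 7 8
f 6 8 4
f 7 1 9
f 7 9 8
f 8 9 10
f 8 10 4
f 9 1 11
f 9 11 10
f 10 11 12
f 10 12 4
f 11 1 13
f 11 13 12
f 12 13 14
f 12 14 4
f 13 1 15
f 13 15 14
f 14 15 16
f 14 16 4
f 15 1 17
f 15 17 16
f 16 17 18
f 16 18 4
f 17 1 19
f 17 19 18
f 18 19 20
f 18 20 4
f 19 1 21
f 19 21 20
f 20 21 22
f 20 22 4
f 21 1 23
f 21 23 22
f 22 23 24
f 22 24 4
f 23 1 2
f 23 2 24
f 24 2 3
f 24 3 4
f 26 28 25
f 29 26 25
f 25 28 27
f 27 29 25
f 26 32 28
f 30 26 29
f 30 32 26
f 28 32 27
f 31 29 27
f 27 32 31
f 31 30 29
f 32 30 31
f 34 36 33
f 37 34 33
f 33 36 35
f 35 37 33
f 34 40 36
f 38 34 37
f 38 40 34
f 36 40 35
f 39 37 35
f 35 40 39
f 39 38 37
f 40 38 39



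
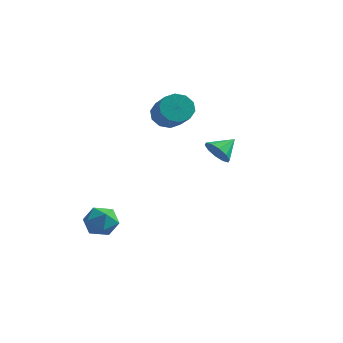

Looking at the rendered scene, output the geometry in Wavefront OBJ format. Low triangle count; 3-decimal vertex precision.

v -2.983 2.71 2.748
v -2.276 2.802 2.061
v -1.091 1.643 3.125
v -1.797 1.55 3.812
v -2.203 3.252 2.47
v -1.017 2.092 3.533
v -2.427 3.494 2.984
v -1.242 2.335 4.048
v -2.864 3.437 3.409
v -1.679 2.278 4.473
v -3.346 3.102 3.581
v -2.161 1.943 4.645
v -3.689 2.617 3.435
v -2.504 1.458 4.499
v -3.763 2.168 3.027
v -2.577 1.008 4.09
v -3.538 1.925 2.512
v -2.353 0.766 3.576
v -3.101 1.982 2.087
v -1.916 0.823 3.151
v -2.619 2.317 1.915
v -1.434 1.158 2.979
v -4.384 -2.606 -3.961
v -3.577 -2.076 -3.545
v -4.163 -3.844 -2.815
v -3.356 -3.314 -2.399
v -4.335 -2.946 -2.295
v -4.472 -2.181 -3.004
v -3.268 -3.739 -3.356
v -3.405 -2.974 -4.065
v -2.887 -2.776 -3.171
v -3.547 -2.286 -2.515
v -4.193 -3.634 -3.845
v -4.853 -3.144 -3.189
v 2.158 -1.647 2.497
v 2.881 -2.092 2.636
v 2.642 -0.653 3.163
v 2.94 -1.818 2.184
v 2.701 -1.479 1.852
v 2.254 -1.204 1.766
v 1.771 -1.098 1.96
v 1.435 -1.202 2.359
v 1.376 -1.475 2.811
v 1.615 -1.814 3.143
v 2.061 -2.089 3.228
v 2.545 -2.195 3.035
f 2 1 5
f 2 5 3
f 3 5 6
f 3 6 4
f 5 1 7
f 5 7 6
f 6 7 8
f 6 8 4
f 7 1 9
f 7 9 8
f 8 9 10
f 8 10 4
f 9 1 11
f 9 11 10
f 10 11 12
f 10 12 4
f 11 1 13
f 11 13 12
f 12 13 14
f 12 14 4
f 13 1 15
f 13 15 14
f 14 15 16
f 14 16 4
f 15 1 17
f 15 17 16
f 16 17 18
f 16 18 4
f 17 1 19
f 17 19 18
f 18 19 20
f 18 20 4
f 19 1 21
f 19 21 20
f 20 21 22
f 20 22 4
f 21 1 2
f 21 2 22
f 22 2 3
f 22 3 4
f 23 34 28
f 23 28 24
f 23 24 30
f 23 30 33
f 23 33 34
f 24 28 32
f 28 34 27
f 34 33 25
f 33 30 29
f 30 24 31
f 26 32 27
f 26 27 25
f 26 25 29
f 26 29 31
f 26 31 32
f 27 32 28
f 25 27 34
f 29 25 33
f 31 29 30
f 32 31 24
f 36 35 38
f 36 38 37
f 38 35 39
f 38 39 37
f 39 35 40
f 39 40 37
f 40 35 41
f 40 41 37
f 41 35 42
f 41 42 37
f 42 35 43
f 42 43 37
f 43 35 44
f 43 44 37
f 44 35 45
f 44 45 37
f 45 35 46
f 45 46 37
f 46 35 36
f 46 36 37



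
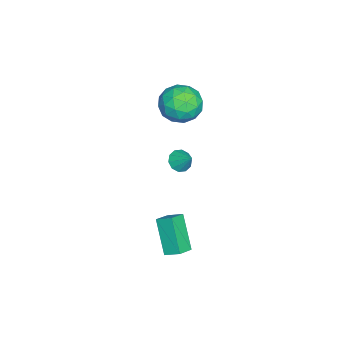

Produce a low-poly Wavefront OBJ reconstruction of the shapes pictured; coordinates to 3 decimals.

v 2.781 -2.773 -4.03
v 1.675 -3.421 -2.392
v 2.938 -1.971 -3.606
v 1.833 -2.62 -1.968
v 3.627 -3.16 -3.612
v 2.522 -3.809 -1.974
v 3.785 -2.359 -3.188
v 2.679 -3.007 -1.55
v -2.893 -3.758 -2.291
v -2.284 -4.057 -2.419
v -2.367 -3.042 -1.469
v -2.325 -3.724 -2.683
v -2.583 -3.404 -2.796
v -2.959 -3.219 -2.717
v -3.31 -3.24 -2.475
v -3.501 -3.459 -2.163
v -3.46 -3.792 -1.9
v -3.202 -4.112 -1.786
v -2.826 -4.296 -1.865
v -2.475 -4.276 -2.107
v -2.957 -3.321 3.698
v -2.152 -2.488 3.389
v -1.968 -4.652 2.691
v -1.163 -3.819 2.382
v -1.233 -4.192 3.519
v -1.844 -3.369 4.141
v -2.276 -3.771 1.939
v -2.887 -2.948 2.561
v -1.731 -2.767 2.301
v -1.087 -3.027 3.278
v -3.033 -4.113 2.802
v -2.389 -4.373 3.779
v -2.641 -2.788 3.632
v -1.479 -4.352 2.448
v -1.52 -4.571 3.117
v -1.047 -4.082 2.935
v -2.461 -3.306 4.074
v -1.987 -2.816 3.892
v -1.447 -3.817 3.969
v -2.133 -4.324 2.188
v -1.659 -3.834 2.006
v -3.073 -3.058 3.145
v -2.6 -2.569 2.963
v -2.673 -3.323 2.111
v -1.92 -2.462 2.811
v -1.339 -3.244 2.219
v -1.993 -3.216 1.959
v -2.352 -2.732 2.324
v -1.542 -2.615 3.385
v -0.961 -3.397 2.793
v -1.002 -3.616 3.462
v -1.361 -3.133 3.827
v -1.294 -2.778 2.746
v -3.159 -3.743 3.287
v -2.578 -4.525 2.695
v -2.759 -4.007 2.253
v -3.118 -3.524 2.618
v -2.781 -3.896 3.861
v -2.2 -4.678 3.269
v -1.768 -4.408 3.756
v -2.127 -3.924 4.121
v -2.826 -4.362 3.334
f 2 4 1
f 5 2 1
f 1 4 3
f 3 5 1
f 2 8 4
f 6 2 5
f 6 8 2
f 4 8 3
f 7 5 3
f 3 8 7
f 7 6 5
f 8 6 7
f 10 9 12
f 10 12 11
f 12 9 13
f 12 13 11
f 13 9 14
f 13 14 11
f 14 9 15
f 14 15 11
f 15 9 16
f 15 16 11
f 16 9 17
f 16 17 11
f 17 9 18
f 17 18 11
f 18 9 19
f 18 19 11
f 19 9 20
f 19 20 11
f 20 9 10
f 20 10 11
f 21 58 37
f 58 32 61
f 37 61 26
f 58 61 37
f 21 37 33
f 37 26 38
f 33 38 22
f 37 38 33
f 21 33 42
f 33 22 43
f 42 43 28
f 33 43 42
f 21 42 54
f 42 28 57
f 54 57 31
f 42 57 54
f 21 54 58
f 54 31 62
f 58 62 32
f 54 62 58
f 22 38 49
f 38 26 52
f 49 52 30
f 38 52 49
f 26 61 39
f 61 32 60
f 39 60 25
f 61 60 39
f 32 62 59
f 62 31 55
f 59 55 23
f 62 55 59
f 31 57 56
f 57 28 44
f 56 44 27
f 57 44 56
f 28 43 48
f 43 22 45
f 48 45 29
f 43 45 48
f 24 50 36
f 50 30 51
f 36 51 25
f 50 51 36
f 24 36 34
f 36 25 35
f 34 35 23
f 36 35 34
f 24 34 41
f 34 23 40
f 41 40 27
f 34 40 41
f 24 41 46
f 41 27 47
f 46 47 29
f 41 47 46
f 24 46 50
f 46 29 53
f 50 53 30
f 46 53 50
f 25 51 39
f 51 30 52
f 39 52 26
f 51 52 39
f 23 35 59
f 35 25 60
f 59 60 32
f 35 60 59
f 27 40 56
f 40 23 55
f 56 55 31
f 40 55 56
f 29 47 48
f 47 27 44
f 48 44 28
f 47 44 48
f 30 53 49
f 53 29 45
f 49 45 22
f 53 45 49



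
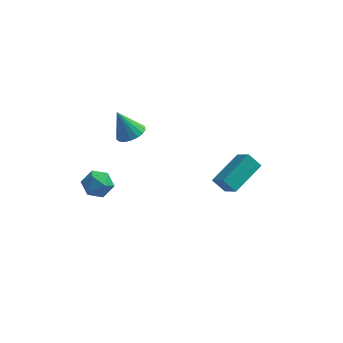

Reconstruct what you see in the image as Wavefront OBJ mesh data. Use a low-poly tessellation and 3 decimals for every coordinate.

v 3.364 -0.92 -1.838
v 2.692 -0.813 -1.161
v 2.707 -0.169 -2.609
v 2.035 -0.062 -1.931
v 4.385 0.742 -1.089
v 3.713 0.849 -0.411
v 3.728 1.493 -1.859
v 3.056 1.6 -1.182
v -3.532 -2.312 -0.03
v -2.708 -2.555 0.123
v -3.592 -3.205 -1.123
v -2.768 -3.448 -0.97
v -3.399 -3.666 -0.408
v -3.362 -3.115 0.268
v -2.938 -2.645 -1.268
v -2.901 -2.094 -0.592
v -2.341 -2.761 -0.642
v -2.626 -3.392 -0.111
v -3.674 -2.368 -0.889
v -3.959 -2.999 -0.358
v -2.639 2.778 -1.319
v -2.198 3.458 -1.14
v -3.361 2.842 0.219
v -2.506 3.597 -1.29
v -2.84 3.573 -1.446
v -3.134 3.392 -1.577
v -3.331 3.09 -1.656
v -3.39 2.726 -1.669
v -3.301 2.372 -1.612
v -3.081 2.098 -1.498
v -2.773 1.959 -1.348
v -2.439 1.983 -1.192
v -2.144 2.163 -1.061
v -1.948 2.466 -0.982
v -1.889 2.83 -0.969
v -1.978 3.184 -1.026
f 2 4 1
f 5 2 1
f 1 4 3
f 3 5 1
f 2 8 4
f 6 2 5
f 6 8 2
f 4 8 3
f 7 5 3
f 3 8 7
f 7 6 5
f 8 6 7
f 9 20 14
f 9 14 10
f 9 10 16
f 9 16 19
f 9 19 20
f 10 14 18
f 14 20 13
f 20 19 11
f 19 16 15
f 16 10 17
f 12 18 13
f 12 13 11
f 12 11 15
f 12 15 17
f 12 17 18
f 13 18 14
f 11 13 20
f 15 11 19
f 17 15 16
f 18 17 10
f 22 21 24
f 22 24 23
f 24 21 25
f 24 25 23
f 25 21 26
f 25 26 23
f 26 21 27
f 26 27 23
f 27 21 28
f 27 28 23
f 28 21 29
f 28 29 23
f 29 21 30
f 29 30 23
f 30 21 31
f 30 31 23
f 31 21 32
f 31 32 23
f 32 21 33
f 32 33 23
f 33 21 34
f 33 34 23
f 34 21 35
f 34 35 23
f 35 21 36
f 35 36 23
f 36 21 22
f 36 22 23



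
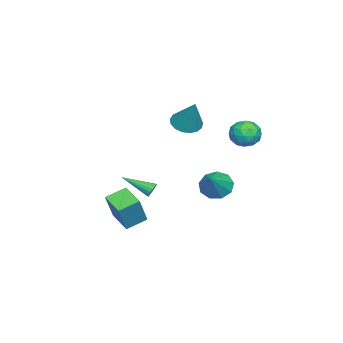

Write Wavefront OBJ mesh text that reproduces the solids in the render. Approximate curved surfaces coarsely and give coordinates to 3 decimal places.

v 2.431 -2.084 -3.447
v 3.368 -2.146 -1.659
v 3.307 -0.981 -3.868
v 4.245 -1.044 -2.08
v 3.275 -2.936 -3.92
v 4.213 -2.999 -2.132
v 4.152 -1.834 -4.341
v 5.089 -1.896 -2.553
v -2.475 3.283 1.246
v -1.889 3.558 0.528
v -1.651 1.962 1.412
v -1.065 2.237 0.694
v -1.049 2.708 1.539
v -1.558 3.524 1.436
v -1.982 1.996 0.504
v -2.491 2.812 0.401
v -1.584 2.763 0.069
v -1.007 3.203 0.709
v -2.533 2.317 1.231
v -1.956 2.757 1.871
v -2.254 3.536 0.872
v -1.286 1.984 1.068
v -1.276 2.26 1.564
v -0.932 2.422 1.142
v -2.06 3.516 1.406
v -1.715 3.678 0.984
v -1.221 3.179 1.578
v -1.825 1.842 0.956
v -1.48 2.004 0.534
v -2.608 3.098 0.798
v -2.264 3.26 0.376
v -2.319 2.341 0.362
v -1.73 3.231 0.18
v -1.246 2.454 0.278
v -1.786 2.312 0.166
v -2.085 2.792 0.106
v -1.391 3.489 0.556
v -0.907 2.713 0.654
v -0.898 2.99 1.151
v -1.197 3.469 1.09
v -1.212 3.022 0.287
v -2.633 2.807 1.286
v -2.149 2.031 1.384
v -2.343 2.051 0.85
v -2.642 2.53 0.789
v -2.294 3.066 1.662
v -1.81 2.289 1.76
v -1.455 2.728 1.834
v -1.754 3.208 1.774
v -2.328 2.498 1.653
v -0.439 1.582 -2.578
v 0.061 2.072 -3.263
v 1.019 1.738 -1.402
v -0.29 2.5 -2.885
v -0.71 2.499 -2.363
v -1.004 2.069 -1.942
v -1.034 1.411 -1.818
v -0.785 0.833 -2.049
v -0.375 0.605 -2.528
v 0.005 0.835 -3.03
v 0.177 1.414 -3.321
v -3.052 -1.065 0.77
v -2.419 -1.76 0.786
v -2.208 -0.255 2.61
v -2.216 -1.435 0.55
v -2.205 -1.025 0.364
v -2.387 -0.625 0.272
v -2.722 -0.325 0.293
v -3.133 -0.195 0.424
v -3.524 -0.264 0.634
v -3.808 -0.517 0.875
v -3.918 -0.895 1.092
v -3.83 -1.312 1.236
v -3.563 -1.673 1.272
v -3.18 -1.894 1.194
v -2.766 -1.926 1.018
v -1.715 -2.594 -4.224
v -1.538 -2.78 -4.664
v -1.585 -4.386 -3.416
v -1.337 -2.711 -4.545
v -1.222 -2.616 -4.352
v -1.22 -2.515 -4.129
v -1.332 -2.433 -3.928
v -1.531 -2.387 -3.795
v -1.773 -2.389 -3.76
v -2.001 -2.438 -3.831
v -2.164 -2.522 -3.992
v -2.224 -2.623 -4.206
v -2.168 -2.717 -4.424
v -2.007 -2.783 -4.596
v -1.78 -2.806 -4.683
f 2 4 1
f 5 2 1
f 1 4 3
f 3 5 1
f 2 8 4
f 6 2 5
f 6 8 2
f 4 8 3
f 7 5 3
f 3 8 7
f 7 6 5
f 8 6 7
f 9 46 25
f 46 20 49
f 25 49 14
f 46 49 25
f 9 25 21
f 25 14 26
f 21 26 10
f 25 26 21
f 9 21 30
f 21 10 31
f 30 31 16
f 21 31 30
f 9 30 42
f 30 16 45
f 42 45 19
f 30 45 42
f 9 42 46
f 42 19 50
f 46 50 20
f 42 50 46
f 10 26 37
f 26 14 40
f 37 40 18
f 26 40 37
f 14 49 27
f 49 20 48
f 27 48 13
f 49 48 27
f 20 50 47
f 50 19 43
f 47 43 11
f 50 43 47
f 19 45 44
f 45 16 32
f 44 32 15
f 45 32 44
f 16 31 36
f 31 10 33
f 36 33 17
f 31 33 36
f 12 38 24
f 38 18 39
f 24 39 13
f 38 39 24
f 12 24 22
f 24 13 23
f 22 23 11
f 24 23 22
f 12 22 29
f 22 11 28
f 29 28 15
f 22 28 29
f 12 29 34
f 29 15 35
f 34 35 17
f 29 35 34
f 12 34 38
f 34 17 41
f 38 41 18
f 34 41 38
f 13 39 27
f 39 18 40
f 27 40 14
f 39 40 27
f 11 23 47
f 23 13 48
f 47 48 20
f 23 48 47
f 15 28 44
f 28 11 43
f 44 43 19
f 28 43 44
f 17 35 36
f 35 15 32
f 36 32 16
f 35 32 36
f 18 41 37
f 41 17 33
f 37 33 10
f 41 33 37
f 52 51 54
f 52 54 53
f 54 51 55
f 54 55 53
f 55 51 56
f 55 56 53
f 56 51 57
f 56 57 53
f 57 51 58
f 57 58 53
f 58 51 59
f 58 59 53
f 59 51 60
f 59 60 53
f 60 51 61
f 60 61 53
f 61 51 52
f 61 52 53
f 63 62 65
f 63 65 64
f 65 62 66
f 65 66 64
f 66 62 67
f 66 67 64
f 67 62 68
f 67 68 64
f 68 62 69
f 68 69 64
f 69 62 70
f 69 70 64
f 70 62 71
f 70 71 64
f 71 62 72
f 71 72 64
f 72 62 73
f 72 73 64
f 73 62 74
f 73 74 64
f 74 62 75
f 74 75 64
f 75 62 76
f 75 76 64
f 76 62 63
f 76 63 64
f 78 77 80
f 78 80 79
f 80 77 81
f 80 81 79
f 81 77 82
f 81 82 79
f 82 77 83
f 82 83 79
f 83 77 84
f 83 84 79
f 84 77 85
f 84 85 79
f 85 77 86
f 85 86 79
f 86 77 87
f 86 87 79
f 87 77 88
f 87 88 79
f 88 77 89
f 88 89 79
f 89 77 90
f 89 90 79
f 90 77 91
f 90 91 79
f 91 77 78
f 91 78 79



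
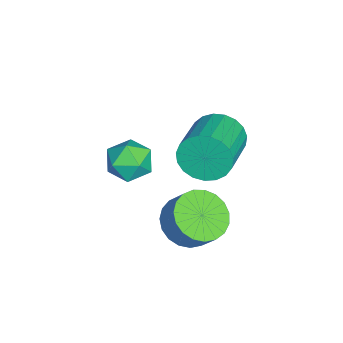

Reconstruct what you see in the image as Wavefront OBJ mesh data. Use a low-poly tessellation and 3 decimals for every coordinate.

v -0.811 -2.386 -0.424
v -0.016 -2.621 -0.472
v -1.164 -3.419 -1.208
v -0.369 -3.654 -1.256
v -0.78 -3.725 -0.538
v -0.562 -3.086 -0.053
v -0.618 -2.954 -1.627
v -0.4 -2.315 -1.142
v 0.103 -2.972 -1.215
v 0.003 -3.448 -0.542
v -1.183 -2.592 -1.138
v -1.283 -3.068 -0.465
v -0.218 -1.18 -3.409
v 0.379 -1.903 -3.26
v 0.756 -1.423 -2.443
v 0.158 -0.7 -2.591
v 0.592 -1.668 -3.496
v 0.969 -1.188 -2.678
v 0.664 -1.348 -3.717
v 1.041 -0.869 -2.899
v 0.584 -1 -3.884
v 0.961 -0.52 -3.067
v 0.365 -0.682 -3.97
v 0.742 -0.203 -3.152
v 0.045 -0.451 -3.958
v 0.422 0.029 -3.14
v -0.32 -0.345 -3.851
v 0.057 0.134 -3.034
v -0.668 -0.384 -3.668
v -0.291 0.095 -2.85
v -0.938 -0.561 -3.44
v -0.561 -0.081 -2.623
v -1.084 -0.844 -3.207
v -0.707 -0.365 -2.389
v -1.08 -1.186 -3.008
v -0.703 -0.706 -2.191
v -0.927 -1.526 -2.879
v -0.55 -1.047 -2.061
v -0.651 -1.807 -2.841
v -0.275 -1.327 -2.024
v -0.301 -1.979 -2.902
v 0.076 -1.5 -2.084
v 0.064 -2.013 -3.05
v 0.44 -1.534 -2.233
v -3.869 -0.592 -2.551
v -3.555 -0.184 -3.326
v -1.757 -0.461 -2.743
v -2.071 -0.868 -1.969
v -3.587 0.116 -3.085
v -1.789 -0.161 -2.502
v -3.668 0.294 -2.751
v -1.87 0.017 -2.168
v -3.783 0.319 -2.383
v -1.986 0.042 -1.8
v -3.914 0.186 -2.044
v -2.116 -0.09 -1.461
v -4.036 -0.081 -1.793
v -2.239 -0.357 -1.21
v -4.13 -0.436 -1.673
v -2.332 -0.713 -1.09
v -4.178 -0.818 -1.704
v -2.381 -1.095 -1.121
v -4.173 -1.162 -1.883
v -2.376 -1.438 -1.3
v -4.116 -1.406 -2.177
v -2.318 -1.683 -1.594
v -4.015 -1.51 -2.535
v -2.218 -1.787 -1.952
v -3.89 -1.455 -2.897
v -2.092 -1.732 -2.314
v -3.76 -1.251 -3.199
v -1.963 -1.527 -2.616
v -3.65 -0.932 -3.389
v -1.852 -1.209 -2.806
v -3.577 -0.555 -3.434
v -1.779 -0.832 -2.851
f 1 12 6
f 1 6 2
f 1 2 8
f 1 8 11
f 1 11 12
f 2 6 10
f 6 12 5
f 12 11 3
f 11 8 7
f 8 2 9
f 4 10 5
f 4 5 3
f 4 3 7
f 4 7 9
f 4 9 10
f 5 10 6
f 3 5 12
f 7 3 11
f 9 7 8
f 10 9 2
f 14 13 17
f 14 17 15
f 15 17 18
f 15 18 16
f 17 13 19
f 17 19 18
f 18 19 20
f 18 20 16
f 19 13 21
f 19 21 20
f 20 21 22
f 20 22 16
f 21 13 23
f 21 23 22
f 22 23 24
f 22 24 16
f 23 13 25
f 23 25 24
f 24 25 26
f 24 26 16
f 25 13 27
f 25 27 26
f 26 27 28
f 26 28 16
f 27 13 29
f 27 29 28
f 28 29 30
f 28 30 16
f 29 13 31
f 29 31 30
f 30 31 32
f 30 32 16
f 31 13 33
f 31 33 32
f 32 33 34
f 32 34 16
f 33 13 35
f 33 35 34
f 34 35 36
f 34 36 16
f 35 13 37
f 35 37 36
f 36 37 38
f 36 38 16
f 37 13 39
f 37 39 38
f 38 39 40
f 38 40 16
f 39 13 41
f 39 41 40
f 40 41 42
f 40 42 16
f 41 13 43
f 41 43 42
f 42 43 44
f 42 44 16
f 43 13 14
f 43 14 44
f 44 14 15
f 44 15 16
f 46 45 49
f 46 49 47
f 47 49 50
f 47 50 48
f 49 45 51
f 49 51 50
f 50 51 52
f 50 52 48
f 51 45 53
f 51 53 52
f 52 53 54
f 52 54 48
f 53 45 55
f 53 55 54
f 54 55 56
f 54 56 48
f 55 45 57
f 55 57 56
f 56 57 58
f 56 58 48
f 57 45 59
f 57 59 58
f 58 59 60
f 58 60 48
f 59 45 61
f 59 61 60
f 60 61 62
f 60 62 48
f 61 45 63
f 61 63 62
f 62 63 64
f 62 64 48
f 63 45 65
f 63 65 64
f 64 65 66
f 64 66 48
f 65 45 67
f 65 67 66
f 66 67 68
f 66 68 48
f 67 45 69
f 67 69 68
f 68 69 70
f 68 70 48
f 69 45 71
f 69 71 70
f 70 71 72
f 70 72 48
f 71 45 73
f 71 73 72
f 72 73 74
f 72 74 48
f 73 45 75
f 73 75 74
f 74 75 76
f 74 76 48
f 75 45 46
f 75 46 76
f 76 46 47
f 76 47 48



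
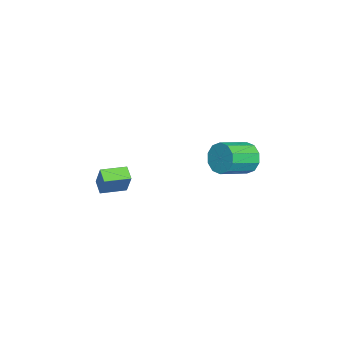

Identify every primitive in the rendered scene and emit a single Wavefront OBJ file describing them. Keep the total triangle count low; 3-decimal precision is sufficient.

v 0.221 4.321 3.001
v 0.747 4.424 2.074
v 2.084 3.162 2.693
v 1.559 3.059 3.619
v 0.981 4.878 2.494
v 2.319 3.616 3.112
v 0.926 5.119 3.107
v 2.263 3.857 3.725
v 0.601 5.056 3.679
v 1.939 3.794 4.298
v 0.132 4.712 3.993
v 1.469 3.45 4.611
v -0.304 4.218 3.927
v 1.033 2.956 4.546
v -0.539 3.764 3.508
v 0.799 2.502 4.126
v -0.483 3.523 2.895
v 0.854 2.261 3.513
v -0.159 3.586 2.322
v 1.179 2.324 2.941
v 0.311 3.93 2.009
v 1.648 2.668 2.627
v 0.669 -4.118 0.339
v 1.285 -3.706 1.735
v -0.1 -2.761 0.278
v 0.516 -2.35 1.674
v 1.424 -3.71 -0.114
v 2.04 -3.299 1.282
v 0.655 -2.354 -0.175
v 1.271 -1.942 1.221
f 2 1 5
f 2 5 3
f 3 5 6
f 3 6 4
f 5 1 7
f 5 7 6
f 6 7 8
f 6 8 4
f 7 1 9
f 7 9 8
f 8 9 10
f 8 10 4
f 9 1 11
f 9 11 10
f 10 11 12
f 10 12 4
f 11 1 13
f 11 13 12
f 12 13 14
f 12 14 4
f 13 1 15
f 13 15 14
f 14 15 16
f 14 16 4
f 15 1 17
f 15 17 16
f 16 17 18
f 16 18 4
f 17 1 19
f 17 19 18
f 18 19 20
f 18 20 4
f 19 1 21
f 19 21 20
f 20 21 22
f 20 22 4
f 21 1 2
f 21 2 22
f 22 2 3
f 22 3 4
f 24 26 23
f 27 24 23
f 23 26 25
f 25 27 23
f 24 30 26
f 28 24 27
f 28 30 24
f 26 30 25
f 29 27 25
f 25 30 29
f 29 28 27
f 30 28 29



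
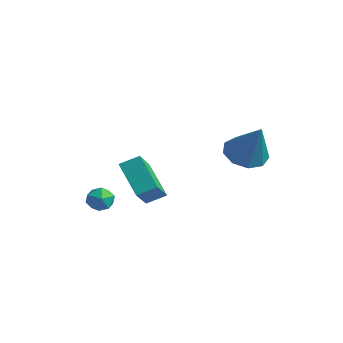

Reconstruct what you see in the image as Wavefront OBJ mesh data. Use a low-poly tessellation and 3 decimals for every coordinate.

v 2.927 0.449 -0.375
v 3.504 1.185 -0.669
v 3.973 0.311 1.335
v 2.979 1.427 -0.328
v 2.43 1.211 -0.01
v 2.114 0.638 0.137
v 2.178 -0.022 0.045
v 2.592 -0.463 -0.244
v 3.164 -0.476 -0.595
v 3.624 -0.057 -0.843
v 3.758 0.599 -0.872
v -2.27 -2.951 -3.967
v -1.965 -2.674 -3.408
v -1.595 -3.846 -3.892
v -1.29 -3.569 -3.333
v -1.947 -3.791 -3.296
v -2.363 -3.238 -3.342
v -1.197 -3.282 -3.958
v -1.613 -2.729 -4.004
v -1.301 -2.878 -3.403
v -1.765 -3.193 -2.994
v -1.795 -3.327 -4.306
v -2.259 -3.642 -3.897
v -1.348 -1.206 -4.407
v -2.783 -0.967 -3.217
v -0.879 -0.465 -3.99
v -2.315 -0.227 -2.8
v -0.585 -2.333 -3.26
v -2.021 -2.095 -2.07
v -0.117 -1.593 -2.843
v -1.552 -1.354 -1.653
f 2 1 4
f 2 4 3
f 4 1 5
f 4 5 3
f 5 1 6
f 5 6 3
f 6 1 7
f 6 7 3
f 7 1 8
f 7 8 3
f 8 1 9
f 8 9 3
f 9 1 10
f 9 10 3
f 10 1 11
f 10 11 3
f 11 1 2
f 11 2 3
f 12 23 17
f 12 17 13
f 12 13 19
f 12 19 22
f 12 22 23
f 13 17 21
f 17 23 16
f 23 22 14
f 22 19 18
f 19 13 20
f 15 21 16
f 15 16 14
f 15 14 18
f 15 18 20
f 15 20 21
f 16 21 17
f 14 16 23
f 18 14 22
f 20 18 19
f 21 20 13
f 25 27 24
f 28 25 24
f 24 27 26
f 26 28 24
f 25 31 27
f 29 25 28
f 29 31 25
f 27 31 26
f 30 28 26
f 26 31 30
f 30 29 28
f 31 29 30



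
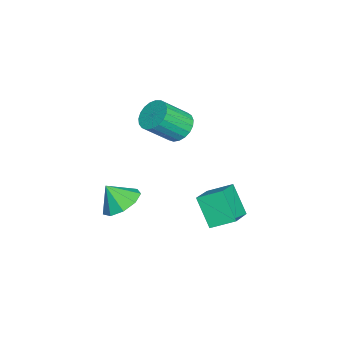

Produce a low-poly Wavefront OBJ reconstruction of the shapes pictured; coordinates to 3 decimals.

v 0.79 0.501 2.009
v 1.586 0.63 1.682
v 2.266 -0.473 2.904
v 1.47 -0.601 3.231
v 1.564 0.891 1.931
v 2.243 -0.211 3.153
v 1.408 1.086 2.193
v 2.087 -0.016 3.415
v 1.145 1.179 2.424
v 1.824 0.077 3.645
v 0.821 1.155 2.582
v 1.5 0.053 3.804
v 0.491 1.018 2.642
v 1.17 -0.084 3.863
v 0.213 0.792 2.592
v 0.893 -0.311 3.814
v 0.035 0.515 2.441
v 0.715 -0.587 3.663
v -0.012 0.236 2.216
v 0.667 -0.866 3.438
v 0.079 0.003 1.955
v 0.759 -1.099 3.177
v 0.293 -0.144 1.703
v 0.973 -1.246 2.925
v 0.594 -0.18 1.504
v 1.273 -1.282 2.726
v 0.928 -0.097 1.393
v 1.607 -1.2 2.614
v 1.238 0.088 1.388
v 1.917 -1.014 2.609
v 1.471 0.346 1.49
v 2.15 -0.757 2.712
v 2.813 -1.825 -1.996
v 3.338 -2.592 -2.505
v 2.767 -2.555 -0.944
v 3.807 -2.147 -2.176
v 3.81 -1.551 -1.762
v 3.347 -1.084 -1.458
v 2.633 -0.963 -1.405
v 2.004 -1.246 -1.629
v 1.753 -1.8 -2.024
v 1.998 -2.366 -2.406
v 2.624 -2.679 -2.596
v 0.849 1.804 -2.321
v 2.381 1.523 -1.591
v 0.783 3.001 -1.723
v 2.315 2.72 -0.993
v 1.645 2.54 -3.707
v 3.177 2.259 -2.977
v 1.579 3.737 -3.109
v 3.111 3.456 -2.379
f 2 1 5
f 2 5 3
f 3 5 6
f 3 6 4
f 5 1 7
f 5 7 6
f 6 7 8
f 6 8 4
f 7 1 9
f 7 9 8
f 8 9 10
f 8 10 4
f 9 1 11
f 9 11 10
f 10 11 12
f 10 12 4
f 11 1 13
f 11 13 12
f 12 13 14
f 12 14 4
f 13 1 15
f 13 15 14
f 14 15 16
f 14 16 4
f 15 1 17
f 15 17 16
f 16 17 18
f 16 18 4
f 17 1 19
f 17 19 18
f 18 19 20
f 18 20 4
f 19 1 21
f 19 21 20
f 20 21 22
f 20 22 4
f 21 1 23
f 21 23 22
f 22 23 24
f 22 24 4
f 23 1 25
f 23 25 24
f 24 25 26
f 24 26 4
f 25 1 27
f 25 27 26
f 26 27 28
f 26 28 4
f 27 1 29
f 27 29 28
f 28 29 30
f 28 30 4
f 29 1 31
f 29 31 30
f 30 31 32
f 30 32 4
f 31 1 2
f 31 2 32
f 32 2 3
f 32 3 4
f 34 33 36
f 34 36 35
f 36 33 37
f 36 37 35
f 37 33 38
f 37 38 35
f 38 33 39
f 38 39 35
f 39 33 40
f 39 40 35
f 40 33 41
f 40 41 35
f 41 33 42
f 41 42 35
f 42 33 43
f 42 43 35
f 43 33 34
f 43 34 35
f 45 47 44
f 48 45 44
f 44 47 46
f 46 48 44
f 45 51 47
f 49 45 48
f 49 51 45
f 47 51 46
f 50 48 46
f 46 51 50
f 50 49 48
f 51 49 50



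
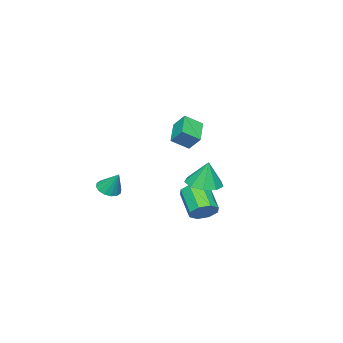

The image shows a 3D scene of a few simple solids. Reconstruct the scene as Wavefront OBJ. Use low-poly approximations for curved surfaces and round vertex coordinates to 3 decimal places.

v 1.847 -1.933 -1.757
v 2.588 -2.048 -1.758
v 1.973 -1.127 -0.523
v 2.536 -1.724 -1.965
v 2.3 -1.455 -2.116
v 1.942 -1.315 -2.171
v 1.559 -1.34 -2.115
v 1.253 -1.524 -1.963
v 1.106 -1.818 -1.757
v 1.157 -2.143 -1.55
v 1.393 -2.411 -1.399
v 1.751 -2.551 -1.344
v 2.135 -2.526 -1.4
v 2.441 -2.342 -1.551
v -2.771 1.239 -4.363
v -1.986 0.828 -4.207
v -2.883 -0.43 -3.001
v -3.669 -0.019 -3.157
v -2.108 1.341 -3.763
v -3.005 0.083 -2.557
v -2.619 1.794 -3.671
v -3.516 0.536 -2.465
v -3.219 1.922 -3.984
v -4.116 0.664 -2.778
v -3.557 1.65 -4.519
v -4.454 0.392 -3.313
v -3.435 1.137 -4.963
v -4.332 -0.121 -3.757
v -2.924 0.684 -5.055
v -3.821 -0.574 -3.849
v -2.324 0.556 -4.742
v -3.221 -0.702 -3.536
v -1.644 1.986 -1.589
v -0.896 1.193 -1.443
v -1.616 2.314 0.049
v -0.553 1.849 -1.58
v -0.721 2.568 -1.722
v -1.321 3.016 -1.801
v -2.072 2.981 -1.781
v -2.623 2.481 -1.671
v -2.716 1.749 -1.522
v -2.308 1.128 -1.405
v -1.589 0.908 -1.373
v 0.777 1.641 3.378
v 0.788 2.38 4.165
v 0.053 2.324 2.745
v 0.064 3.064 3.532
v 2.056 2.356 2.688
v 2.067 3.096 3.475
v 1.332 3.04 2.055
v 1.343 3.779 2.842
f 2 1 4
f 2 4 3
f 4 1 5
f 4 5 3
f 5 1 6
f 5 6 3
f 6 1 7
f 6 7 3
f 7 1 8
f 7 8 3
f 8 1 9
f 8 9 3
f 9 1 10
f 9 10 3
f 10 1 11
f 10 11 3
f 11 1 12
f 11 12 3
f 12 1 13
f 12 13 3
f 13 1 14
f 13 14 3
f 14 1 2
f 14 2 3
f 16 15 19
f 16 19 17
f 17 19 20
f 17 20 18
f 19 15 21
f 19 21 20
f 20 21 22
f 20 22 18
f 21 15 23
f 21 23 22
f 22 23 24
f 22 24 18
f 23 15 25
f 23 25 24
f 24 25 26
f 24 26 18
f 25 15 27
f 25 27 26
f 26 27 28
f 26 28 18
f 27 15 29
f 27 29 28
f 28 29 30
f 28 30 18
f 29 15 31
f 29 31 30
f 30 31 32
f 30 32 18
f 31 15 16
f 31 16 32
f 32 16 17
f 32 17 18
f 34 33 36
f 34 36 35
f 36 33 37
f 36 37 35
f 37 33 38
f 37 38 35
f 38 33 39
f 38 39 35
f 39 33 40
f 39 40 35
f 40 33 41
f 40 41 35
f 41 33 42
f 41 42 35
f 42 33 43
f 42 43 35
f 43 33 34
f 43 34 35
f 45 47 44
f 48 45 44
f 44 47 46
f 46 48 44
f 45 51 47
f 49 45 48
f 49 51 45
f 47 51 46
f 50 48 46
f 46 51 50
f 50 49 48
f 51 49 50

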